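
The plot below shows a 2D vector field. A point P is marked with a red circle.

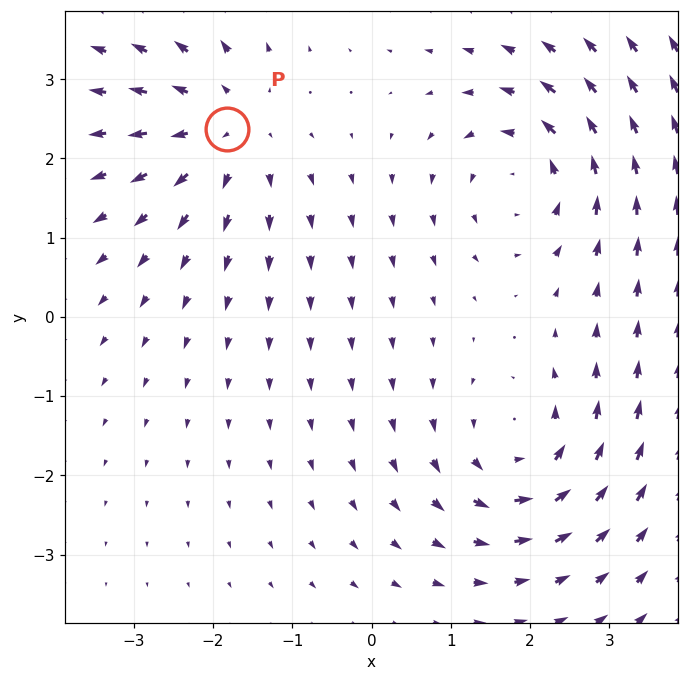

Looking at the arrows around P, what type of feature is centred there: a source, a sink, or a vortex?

source

At P (-1.8, 2.4) the arrows spread outward. Divergence about +5, curl ≈0 — positive divergence with near-zero curl is a source.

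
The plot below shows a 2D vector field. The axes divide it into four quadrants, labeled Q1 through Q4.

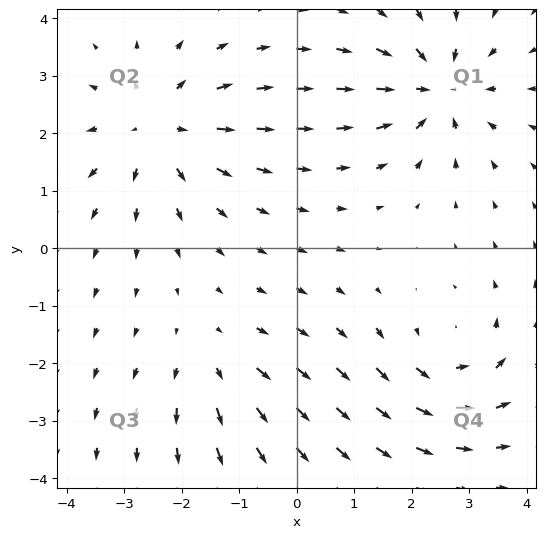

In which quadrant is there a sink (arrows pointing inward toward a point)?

Q1

The sink sits at approximately (2.5, 2.8), which lies in quadrant Q1. The divergence there is about -5, negative as expected for a sink.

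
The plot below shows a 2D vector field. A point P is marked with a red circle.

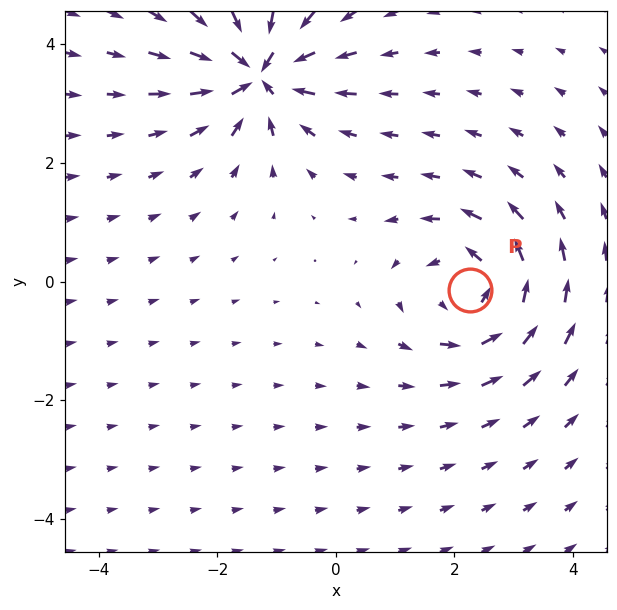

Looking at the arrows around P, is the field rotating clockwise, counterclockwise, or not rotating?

Near P at (2.3, -0.2) the arrows circulate counterclockwise. The curl (z-component) there is about +4; positive curl means counterclockwise rotation.

counterclockwise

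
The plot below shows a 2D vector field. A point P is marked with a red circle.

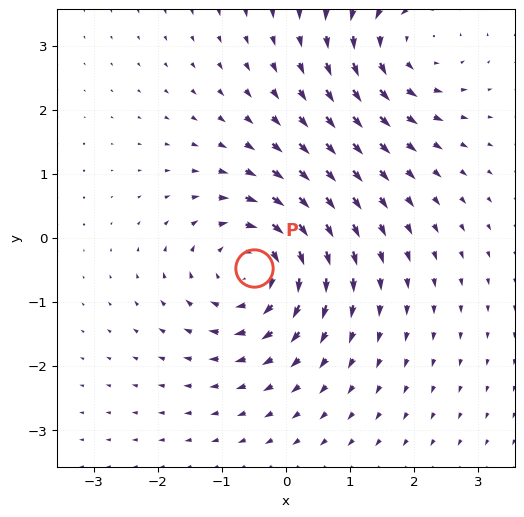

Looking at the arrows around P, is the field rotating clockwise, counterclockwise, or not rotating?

Near P at (-0.5, -0.5) the arrows circulate clockwise. The curl (z-component) there is about -5; negative curl means clockwise rotation.

clockwise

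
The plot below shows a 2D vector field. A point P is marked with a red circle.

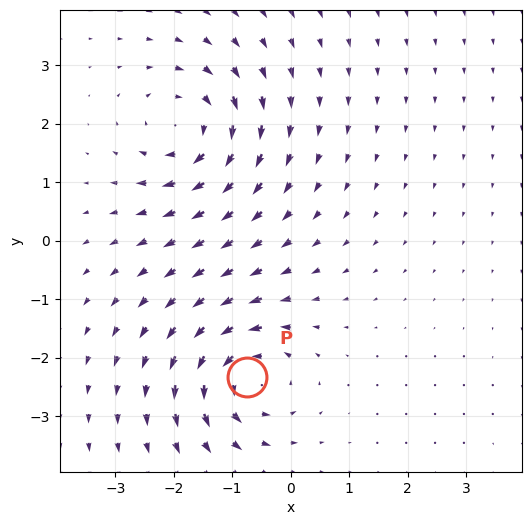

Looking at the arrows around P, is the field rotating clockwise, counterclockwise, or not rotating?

counterclockwise

Near P at (-0.8, -2.3) the arrows circulate counterclockwise. The curl (z-component) there is about +6; positive curl means counterclockwise rotation.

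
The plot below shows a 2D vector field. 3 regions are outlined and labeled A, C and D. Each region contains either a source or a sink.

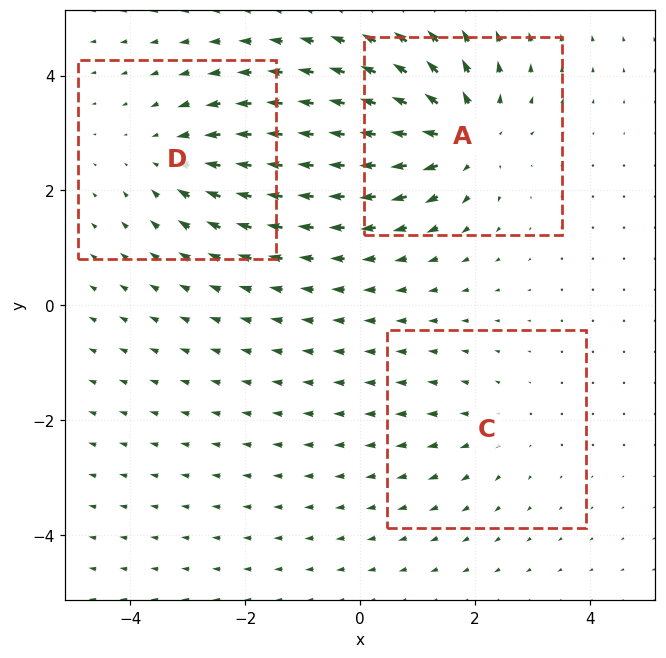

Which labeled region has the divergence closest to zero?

C

Divergence at each region's feature centre — A: about +5, C: about +2, D: about -3. Region C is closest to zero.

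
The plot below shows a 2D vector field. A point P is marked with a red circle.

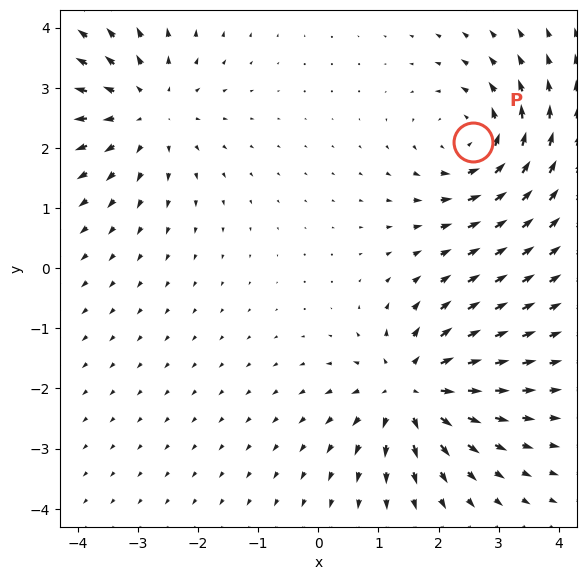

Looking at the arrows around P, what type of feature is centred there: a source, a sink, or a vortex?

At P (2.6, 2.1) the arrows circulate counterclockwise. Divergence ≈0, curl about +5 — near-zero divergence with nonzero curl is a vortex.

vortex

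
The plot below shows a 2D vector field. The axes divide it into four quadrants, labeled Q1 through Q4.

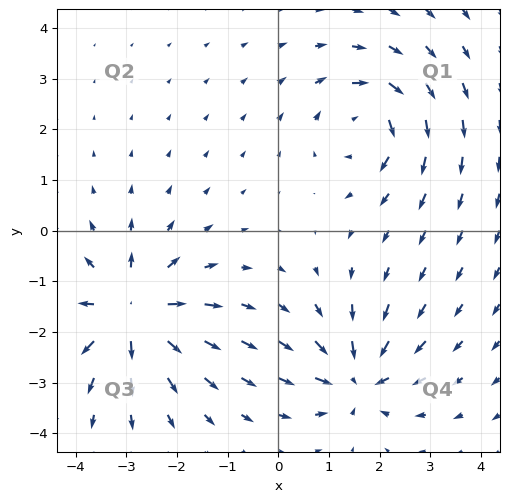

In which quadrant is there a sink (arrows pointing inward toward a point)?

Q4

The sink sits at approximately (1.6, -2.9), which lies in quadrant Q4. The divergence there is about -5, negative as expected for a sink.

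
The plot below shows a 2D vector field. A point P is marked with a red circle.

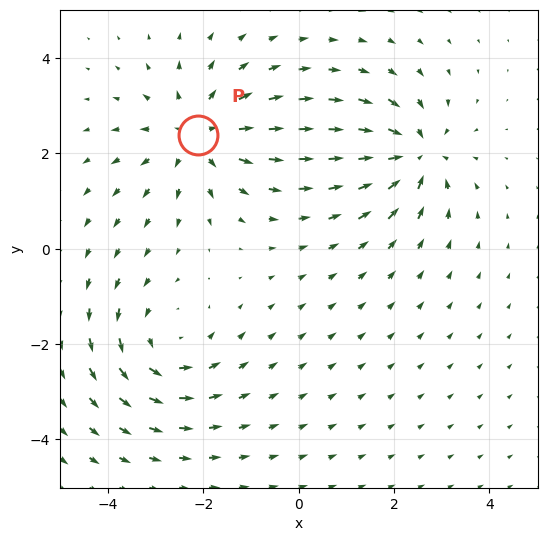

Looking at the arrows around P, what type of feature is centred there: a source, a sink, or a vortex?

At P (-2.1, 2.4) the arrows spread outward. Divergence about +3, curl ≈0 — positive divergence with near-zero curl is a source.

source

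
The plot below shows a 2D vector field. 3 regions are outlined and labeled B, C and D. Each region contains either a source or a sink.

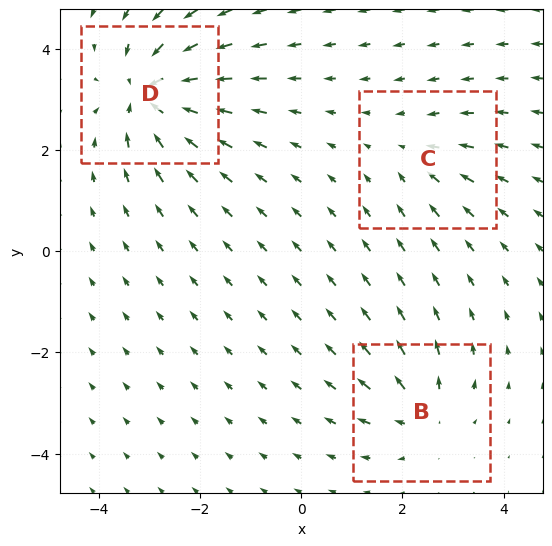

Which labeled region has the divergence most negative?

Divergence at each region's feature centre — B: about +4, C: about -2, D: about -6. Region D is most negative.

D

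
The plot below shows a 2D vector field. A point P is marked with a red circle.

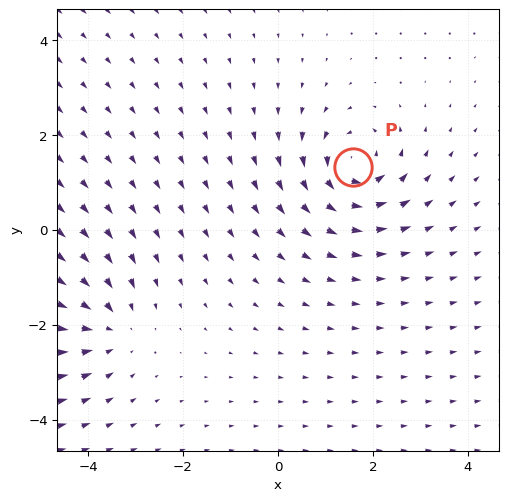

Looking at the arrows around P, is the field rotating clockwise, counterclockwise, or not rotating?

counterclockwise

Near P at (1.6, 1.3) the arrows circulate counterclockwise. The curl (z-component) there is about +5; positive curl means counterclockwise rotation.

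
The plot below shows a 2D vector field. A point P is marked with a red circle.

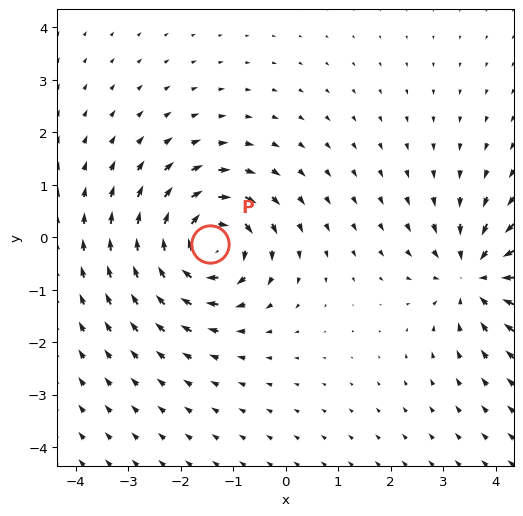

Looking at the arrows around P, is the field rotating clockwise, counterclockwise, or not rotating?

clockwise

Near P at (-1.4, -0.1) the arrows circulate clockwise. The curl (z-component) there is about -6; negative curl means clockwise rotation.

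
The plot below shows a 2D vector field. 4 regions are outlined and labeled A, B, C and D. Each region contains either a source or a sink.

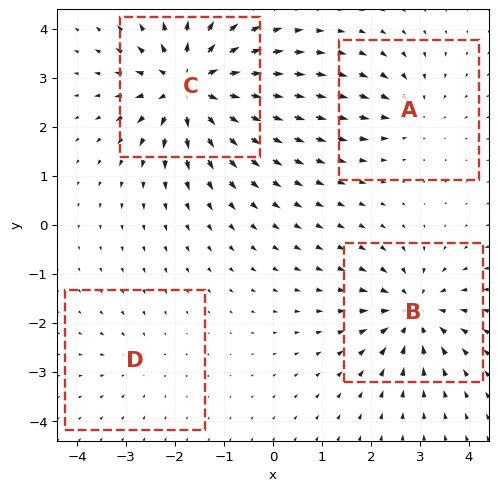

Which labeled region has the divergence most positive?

Divergence at each region's feature centre — A: about -4, B: about -6, C: about +9, D: about -2. Region C is most positive.

C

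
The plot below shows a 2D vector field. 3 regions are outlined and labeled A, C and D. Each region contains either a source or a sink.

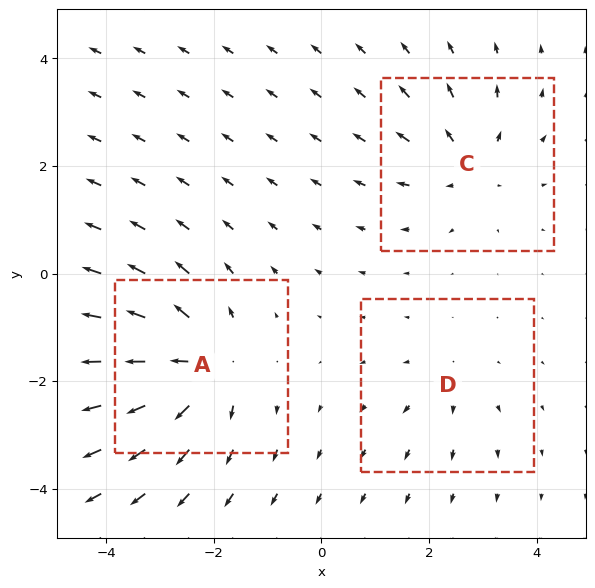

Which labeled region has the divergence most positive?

Divergence at each region's feature centre — A: about +5, C: about +3, D: about +2. Region A is most positive.

A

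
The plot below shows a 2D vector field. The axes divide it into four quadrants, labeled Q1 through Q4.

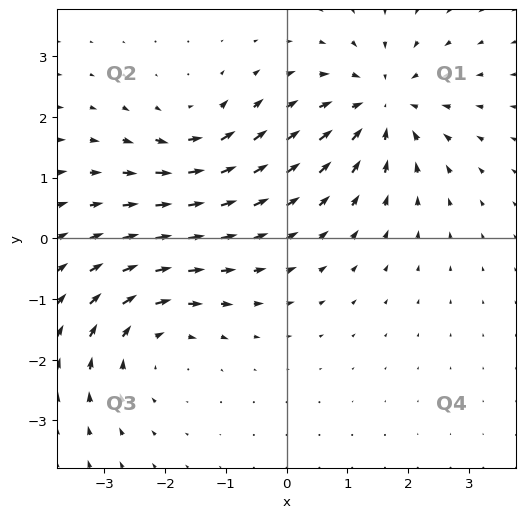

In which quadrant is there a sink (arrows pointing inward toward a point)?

The sink sits at approximately (1.6, 2.2), which lies in quadrant Q1. The divergence there is about -5, negative as expected for a sink.

Q1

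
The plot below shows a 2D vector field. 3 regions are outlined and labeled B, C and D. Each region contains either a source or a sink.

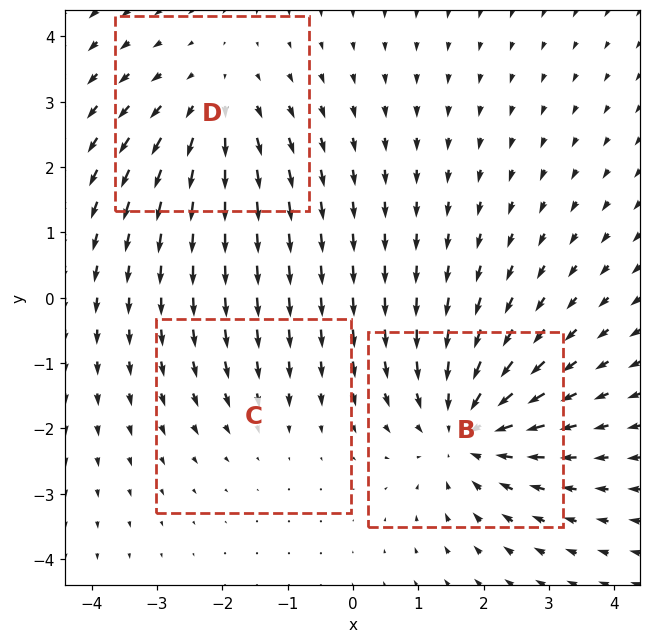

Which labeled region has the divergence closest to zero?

Divergence at each region's feature centre — B: about -4, C: about -2, D: about +3. Region C is closest to zero.

C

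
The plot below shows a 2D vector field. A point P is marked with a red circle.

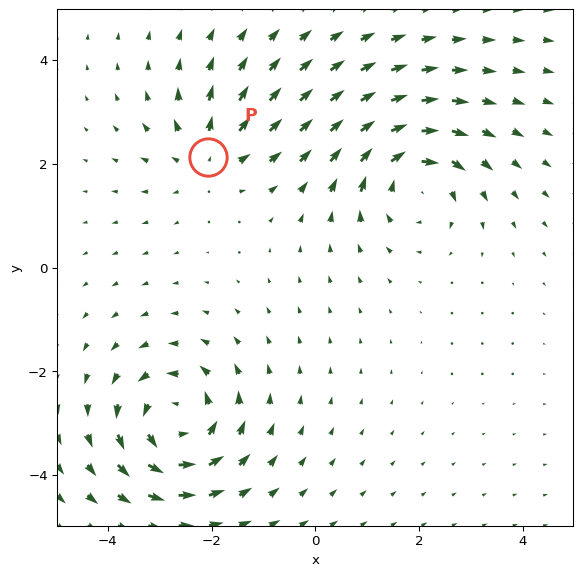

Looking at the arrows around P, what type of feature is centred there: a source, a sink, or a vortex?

At P (-2.1, 2.1) the arrows spread outward. Divergence about +3, curl ≈0 — positive divergence with near-zero curl is a source.

source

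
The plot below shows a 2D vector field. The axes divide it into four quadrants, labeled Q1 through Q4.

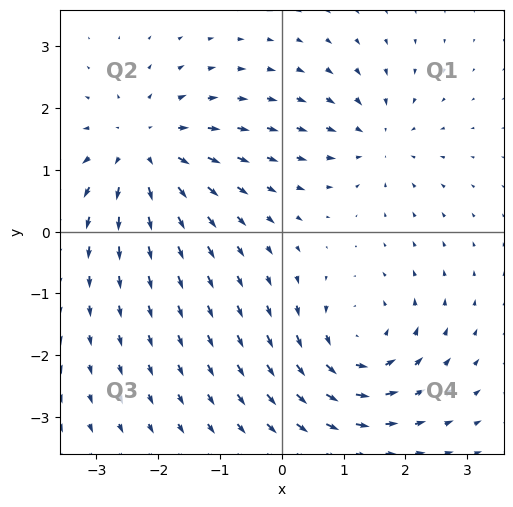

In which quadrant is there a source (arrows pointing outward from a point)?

Q2

The source sits at approximately (-2.2, 1.3), which lies in quadrant Q2. The divergence there is about +5, positive as expected for a source.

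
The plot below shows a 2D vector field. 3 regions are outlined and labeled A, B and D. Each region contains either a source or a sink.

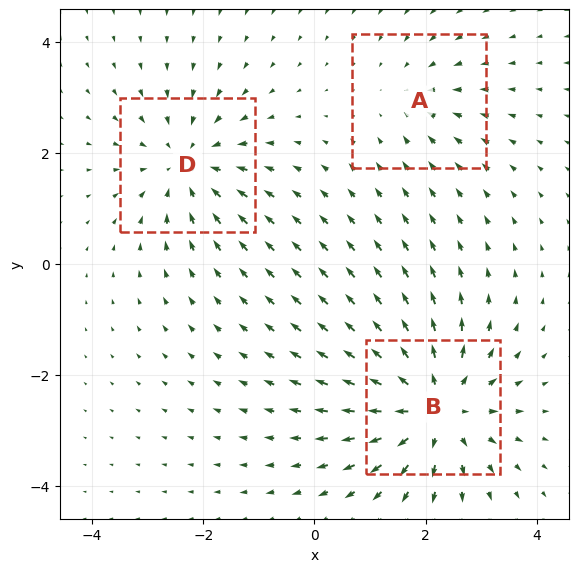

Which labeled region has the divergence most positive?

B

Divergence at each region's feature centre — A: about -2, B: about +4, D: about -3. Region B is most positive.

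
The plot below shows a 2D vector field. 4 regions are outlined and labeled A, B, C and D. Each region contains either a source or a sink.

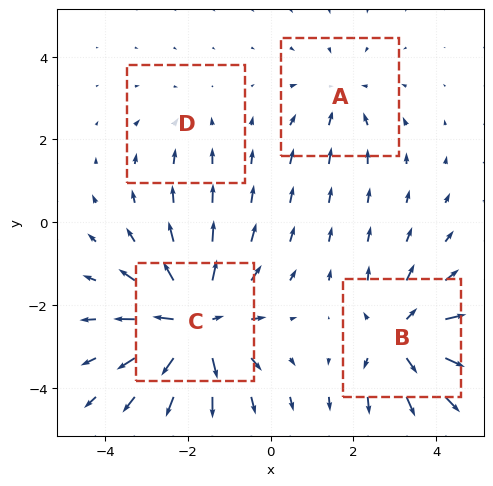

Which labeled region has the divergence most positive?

Divergence at each region's feature centre — A: about -3, B: about +5, C: about +7, D: about -2. Region C is most positive.

C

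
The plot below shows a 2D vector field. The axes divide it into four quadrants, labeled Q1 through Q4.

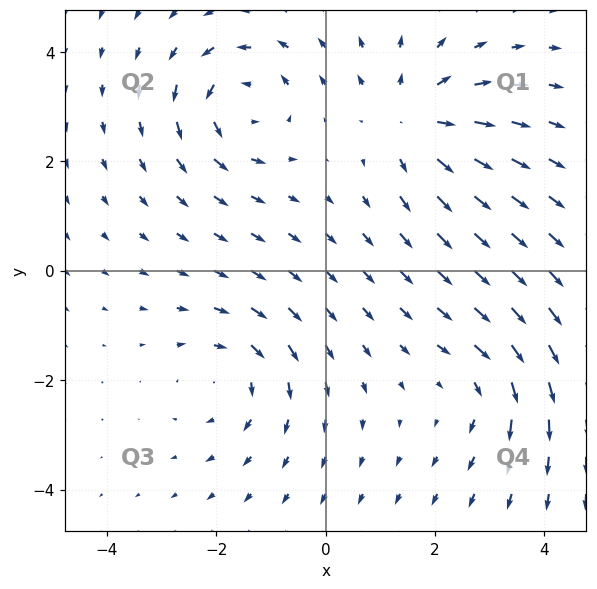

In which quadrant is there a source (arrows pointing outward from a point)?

The source sits at approximately (1.6, 2.8), which lies in quadrant Q1. The divergence there is about +4, positive as expected for a source.

Q1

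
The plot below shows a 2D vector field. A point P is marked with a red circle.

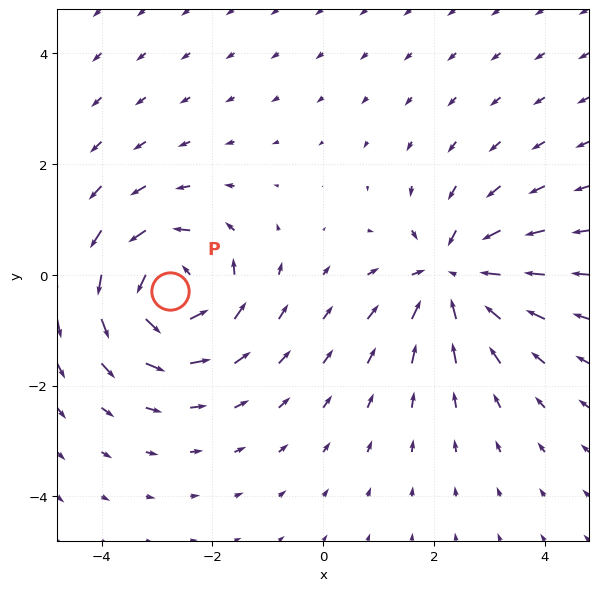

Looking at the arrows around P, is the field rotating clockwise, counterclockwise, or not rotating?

Near P at (-2.8, -0.3) the arrows circulate counterclockwise. The curl (z-component) there is about +5; positive curl means counterclockwise rotation.

counterclockwise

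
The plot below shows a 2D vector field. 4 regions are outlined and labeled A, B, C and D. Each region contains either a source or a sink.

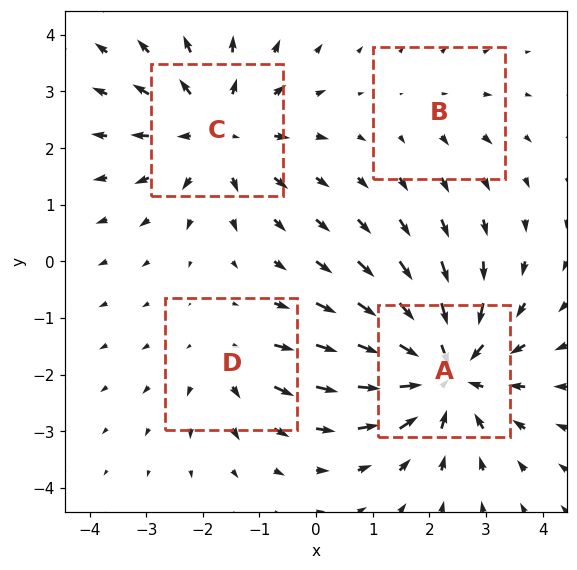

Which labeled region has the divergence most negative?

Divergence at each region's feature centre — A: about -6, B: about +2, C: about +5, D: about +3. Region A is most negative.

A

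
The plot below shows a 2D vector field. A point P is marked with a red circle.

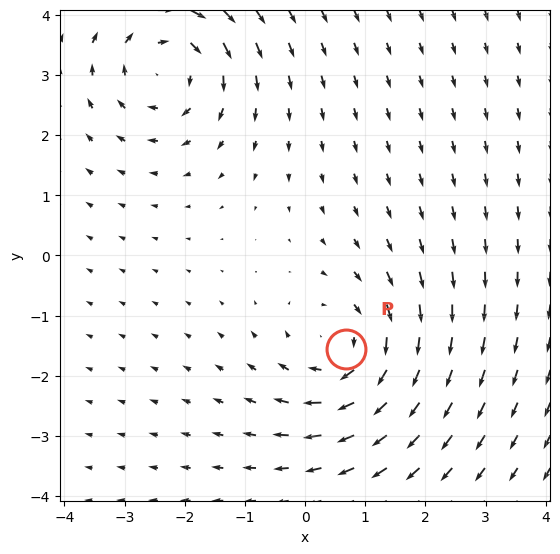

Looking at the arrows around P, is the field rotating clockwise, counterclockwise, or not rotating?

clockwise

Near P at (0.7, -1.6) the arrows circulate clockwise. The curl (z-component) there is about -3; negative curl means clockwise rotation.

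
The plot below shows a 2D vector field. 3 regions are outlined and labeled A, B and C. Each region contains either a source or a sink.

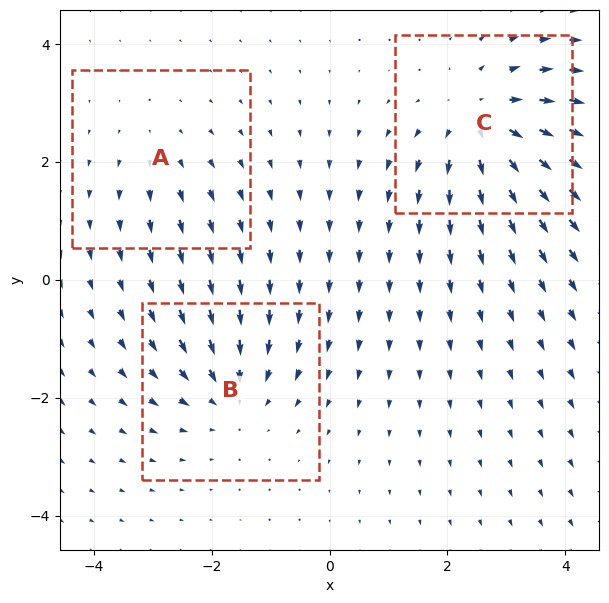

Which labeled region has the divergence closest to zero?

Divergence at each region's feature centre — A: about +2, B: about -3, C: about +5. Region A is closest to zero.

A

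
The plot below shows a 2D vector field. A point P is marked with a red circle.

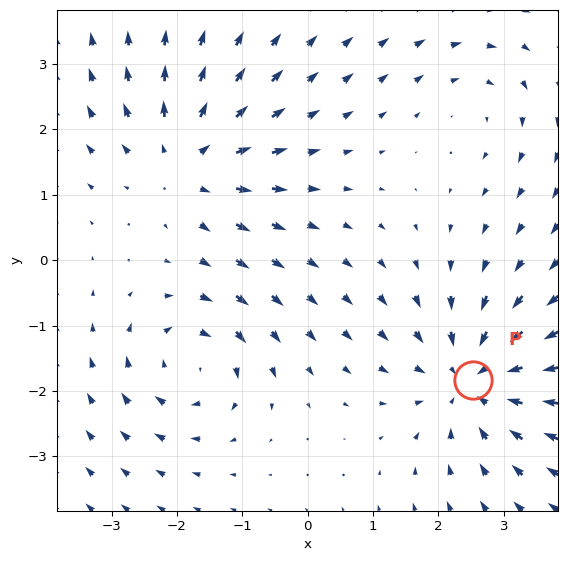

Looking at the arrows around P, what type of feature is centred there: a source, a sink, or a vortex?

At P (2.5, -1.8) the arrows converge inward. Divergence about -5, curl ≈0 — negative divergence with near-zero curl is a sink.

sink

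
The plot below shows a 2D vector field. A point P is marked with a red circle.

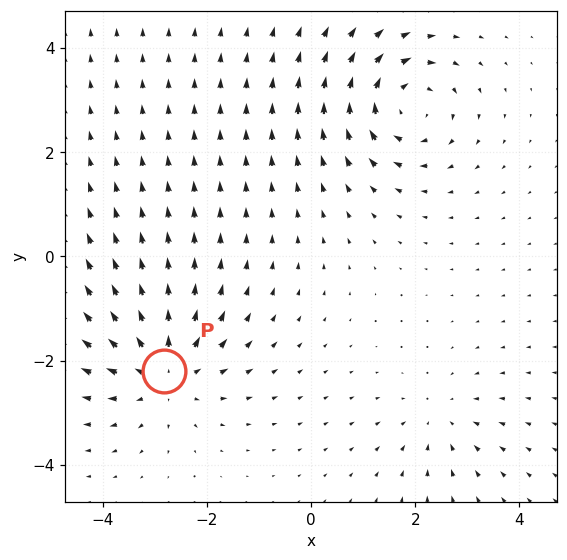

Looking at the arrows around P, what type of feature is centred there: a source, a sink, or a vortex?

source

At P (-2.8, -2.2) the arrows spread outward. Divergence about +5, curl ≈0 — positive divergence with near-zero curl is a source.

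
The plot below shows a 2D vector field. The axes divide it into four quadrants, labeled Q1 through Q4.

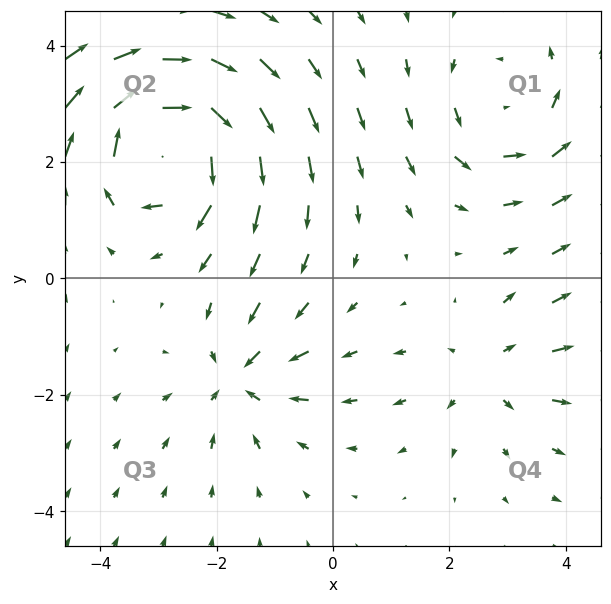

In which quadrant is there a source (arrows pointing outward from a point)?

Q4

The source sits at approximately (2.7, -1.6), which lies in quadrant Q4. The divergence there is about +2, positive as expected for a source.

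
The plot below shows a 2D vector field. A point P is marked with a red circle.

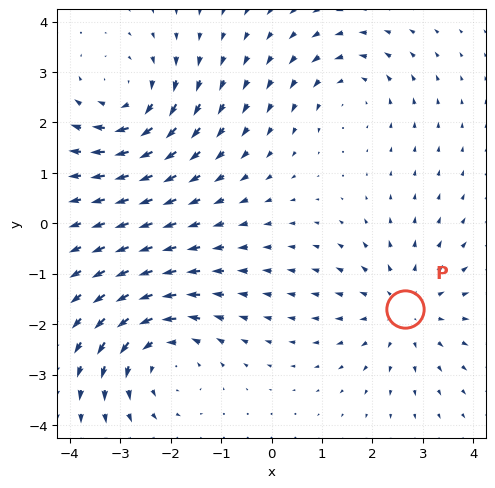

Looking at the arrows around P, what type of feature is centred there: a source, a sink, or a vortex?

At P (2.6, -1.7) the arrows spread outward. Divergence about +3, curl ≈0 — positive divergence with near-zero curl is a source.

source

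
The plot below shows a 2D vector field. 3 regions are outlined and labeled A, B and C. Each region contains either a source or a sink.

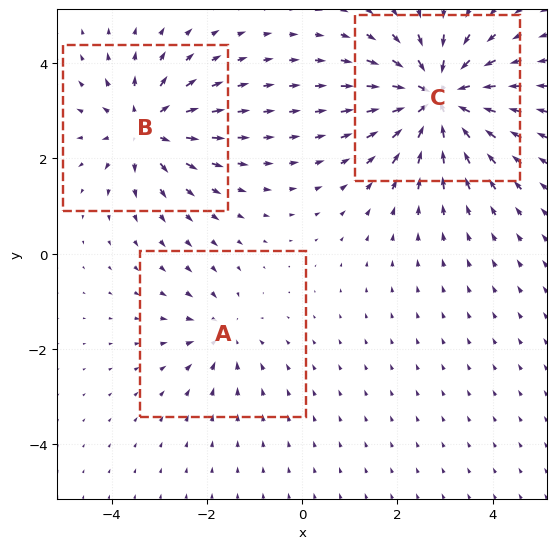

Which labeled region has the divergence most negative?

C

Divergence at each region's feature centre — A: about -2, B: about +4, C: about -6. Region C is most negative.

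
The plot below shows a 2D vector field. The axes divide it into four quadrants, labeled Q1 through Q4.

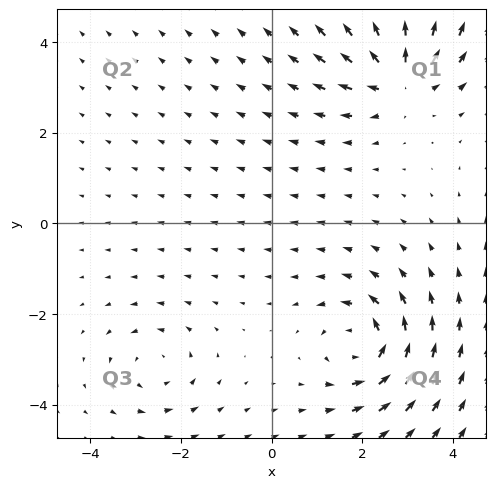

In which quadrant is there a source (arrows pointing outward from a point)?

The source sits at approximately (2.8, 3.2), which lies in quadrant Q1. The divergence there is about +5, positive as expected for a source.

Q1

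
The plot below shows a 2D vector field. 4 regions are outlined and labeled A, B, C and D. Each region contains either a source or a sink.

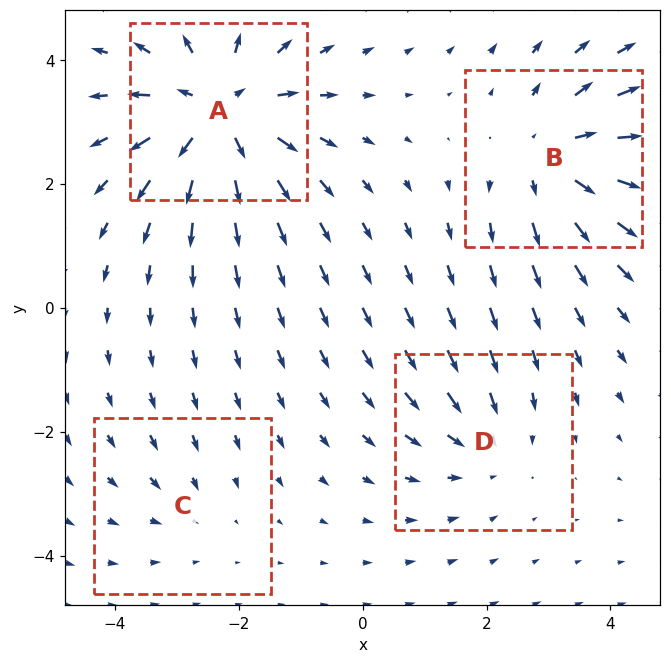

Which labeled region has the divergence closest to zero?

Divergence at each region's feature centre — A: about +7, B: about +5, C: about -2, D: about -3. Region C is closest to zero.

C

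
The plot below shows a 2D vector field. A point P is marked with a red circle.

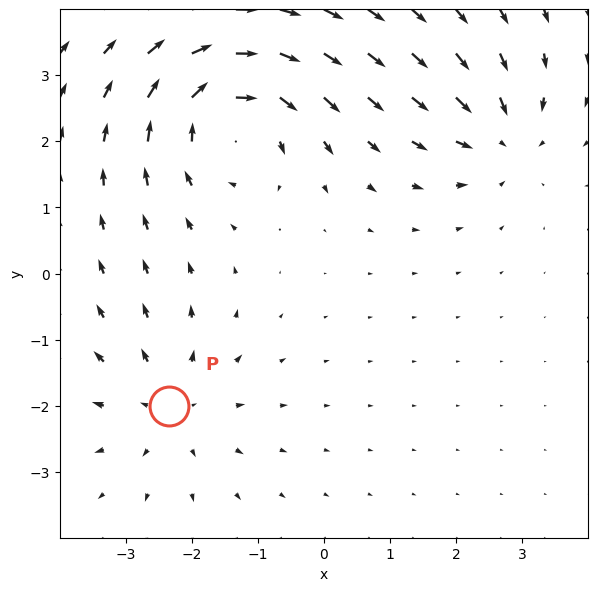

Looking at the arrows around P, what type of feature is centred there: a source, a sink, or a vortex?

At P (-2.3, -2.0) the arrows spread outward. Divergence about +3, curl ≈0 — positive divergence with near-zero curl is a source.

source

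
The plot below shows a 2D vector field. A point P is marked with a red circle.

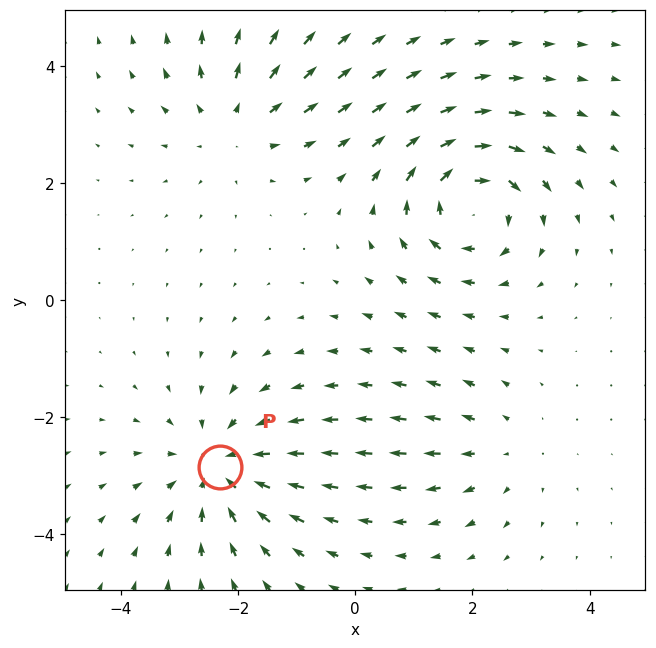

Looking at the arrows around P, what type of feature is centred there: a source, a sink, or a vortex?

sink

At P (-2.3, -2.9) the arrows converge inward. Divergence about -4, curl ≈0 — negative divergence with near-zero curl is a sink.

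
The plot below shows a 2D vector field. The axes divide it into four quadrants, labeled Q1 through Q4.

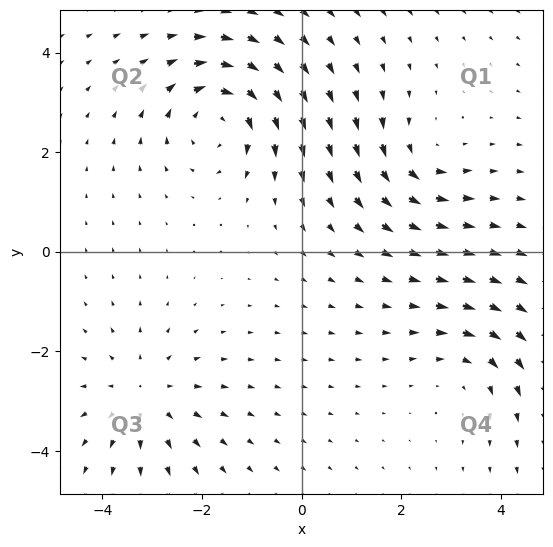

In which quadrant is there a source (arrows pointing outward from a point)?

The source sits at approximately (-3.2, -2.9), which lies in quadrant Q3. The divergence there is about +3, positive as expected for a source.

Q3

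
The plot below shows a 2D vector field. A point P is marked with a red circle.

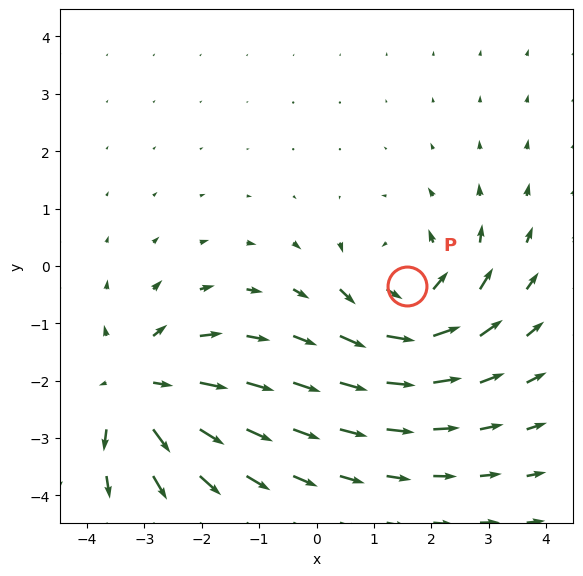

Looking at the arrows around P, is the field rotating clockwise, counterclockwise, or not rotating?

Near P at (1.6, -0.3) the arrows circulate counterclockwise. The curl (z-component) there is about +3; positive curl means counterclockwise rotation.

counterclockwise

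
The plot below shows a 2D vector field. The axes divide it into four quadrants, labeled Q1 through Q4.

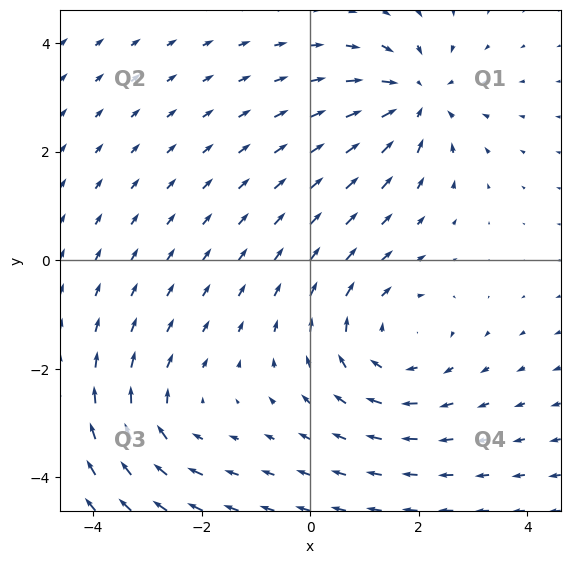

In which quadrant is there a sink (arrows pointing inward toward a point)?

Q1

The sink sits at approximately (2.0, 3.0), which lies in quadrant Q1. The divergence there is about -4, negative as expected for a sink.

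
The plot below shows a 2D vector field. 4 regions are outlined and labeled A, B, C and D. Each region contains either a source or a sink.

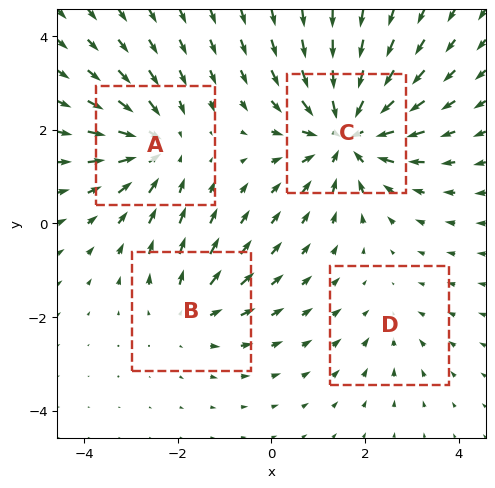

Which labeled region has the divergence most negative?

Divergence at each region's feature centre — A: about -4, B: about +3, C: about -7, D: about -2. Region C is most negative.

C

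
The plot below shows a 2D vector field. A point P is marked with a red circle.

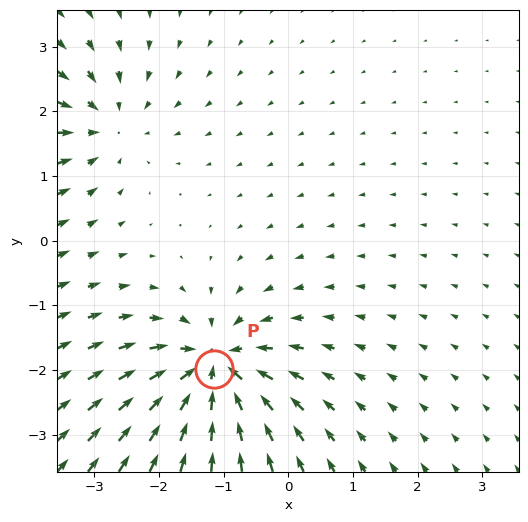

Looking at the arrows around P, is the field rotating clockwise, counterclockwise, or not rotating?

not rotating

Near P at (-1.2, -2.0) the arrows show no circulation. The curl there is ≈0.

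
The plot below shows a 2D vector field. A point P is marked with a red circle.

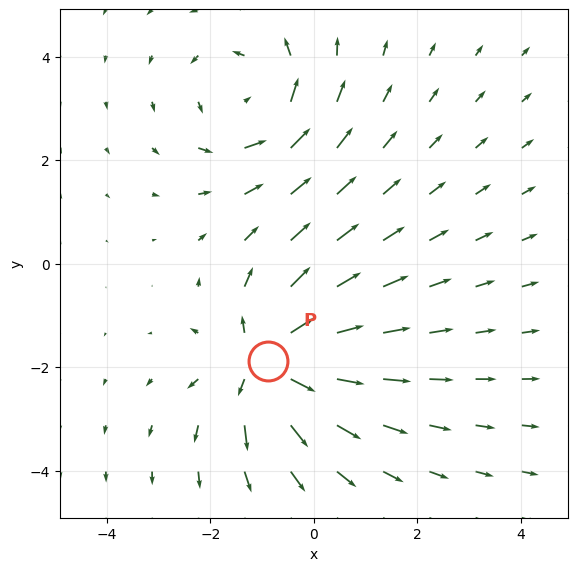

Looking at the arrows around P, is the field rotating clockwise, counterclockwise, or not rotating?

not rotating

Near P at (-0.9, -1.9) the arrows show no circulation. The curl there is ≈0.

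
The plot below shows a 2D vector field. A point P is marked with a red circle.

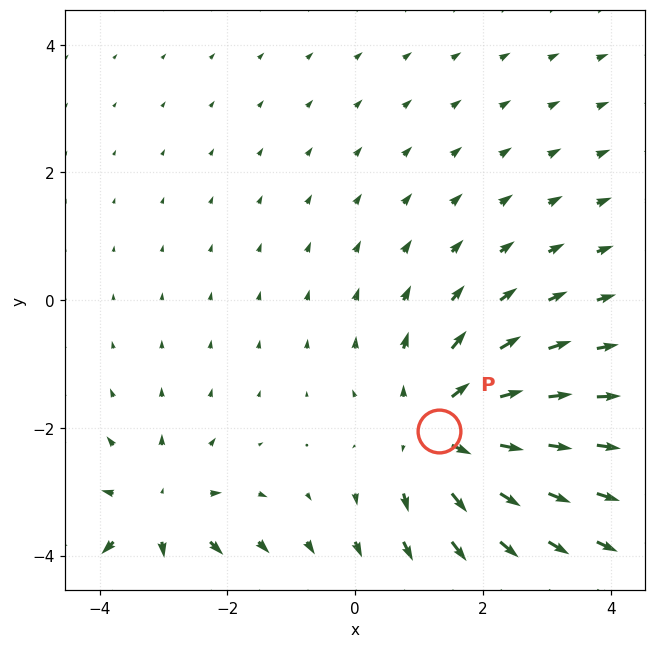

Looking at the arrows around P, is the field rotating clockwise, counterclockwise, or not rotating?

Near P at (1.3, -2.0) the arrows show no circulation. The curl there is ≈0.

not rotating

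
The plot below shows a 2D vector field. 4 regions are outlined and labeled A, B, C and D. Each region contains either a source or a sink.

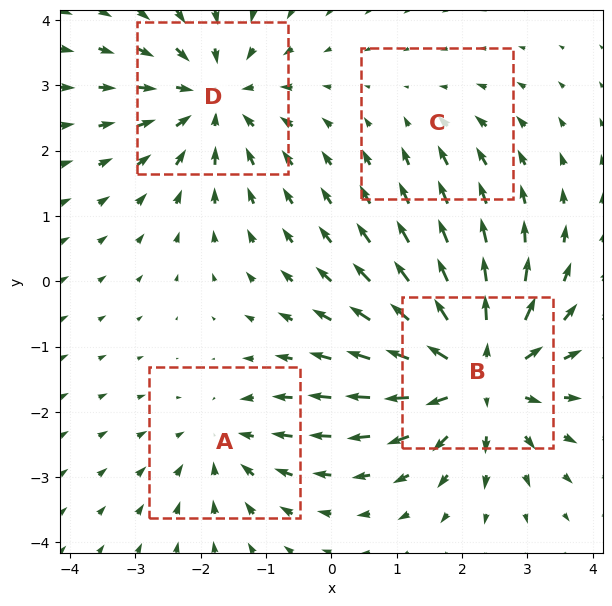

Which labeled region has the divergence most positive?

Divergence at each region's feature centre — A: about -3, B: about +7, C: about -2, D: about -5. Region B is most positive.

B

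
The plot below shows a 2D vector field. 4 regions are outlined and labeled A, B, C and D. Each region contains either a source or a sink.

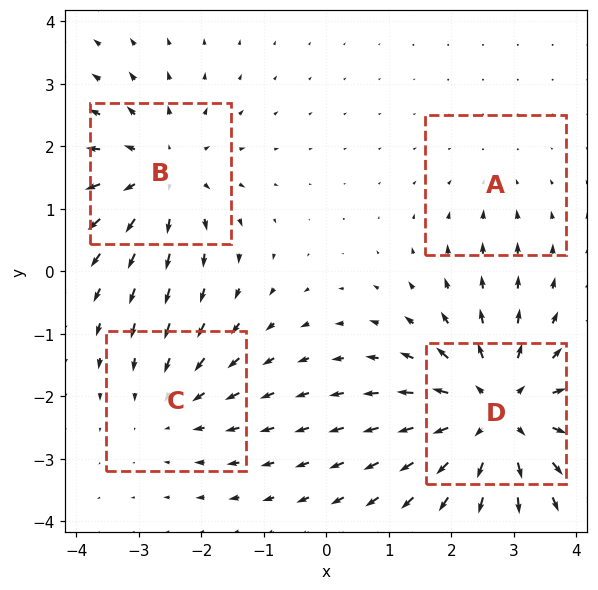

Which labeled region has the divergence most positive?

Divergence at each region's feature centre — A: about -2, B: about +4, C: about -3, D: about +6. Region D is most positive.

D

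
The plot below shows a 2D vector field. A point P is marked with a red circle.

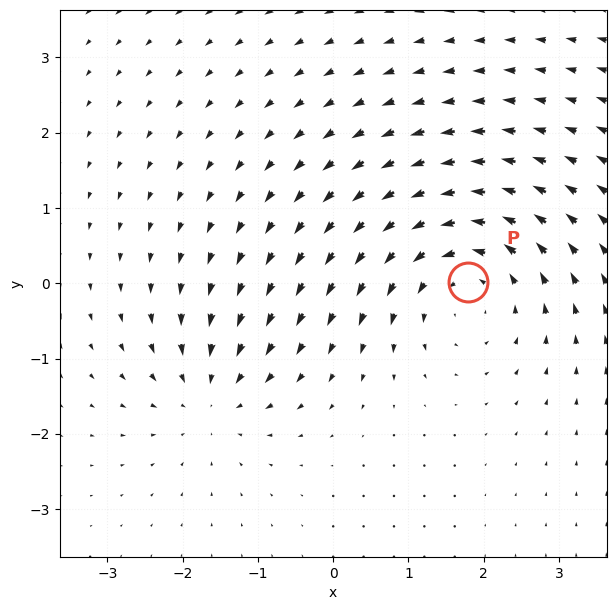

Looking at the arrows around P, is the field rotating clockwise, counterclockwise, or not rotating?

Near P at (1.8, 0.0) the arrows circulate counterclockwise. The curl (z-component) there is about +4; positive curl means counterclockwise rotation.

counterclockwise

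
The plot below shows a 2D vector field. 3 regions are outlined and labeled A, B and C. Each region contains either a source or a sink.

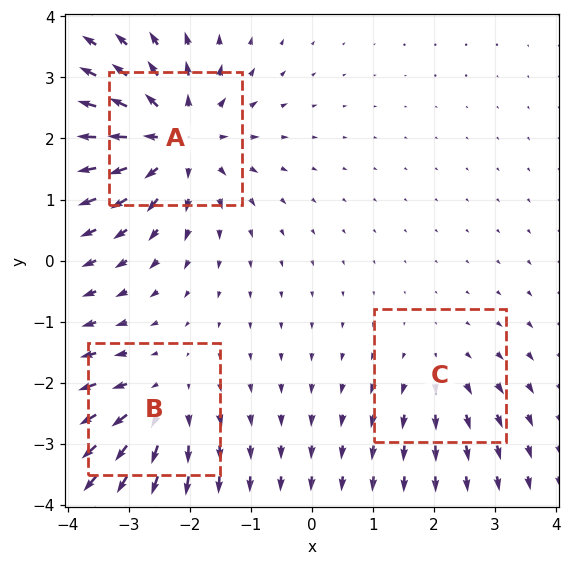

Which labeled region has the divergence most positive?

Divergence at each region's feature centre — A: about +5, B: about +3, C: about +2. Region A is most positive.

A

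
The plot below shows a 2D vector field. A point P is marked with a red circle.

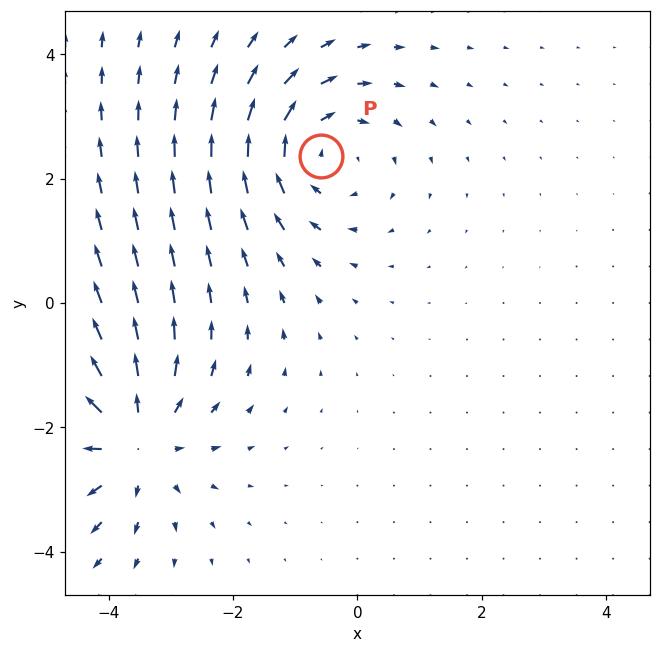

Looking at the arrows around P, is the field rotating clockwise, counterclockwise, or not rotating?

Near P at (-0.6, 2.4) the arrows circulate clockwise. The curl (z-component) there is about -3; negative curl means clockwise rotation.

clockwise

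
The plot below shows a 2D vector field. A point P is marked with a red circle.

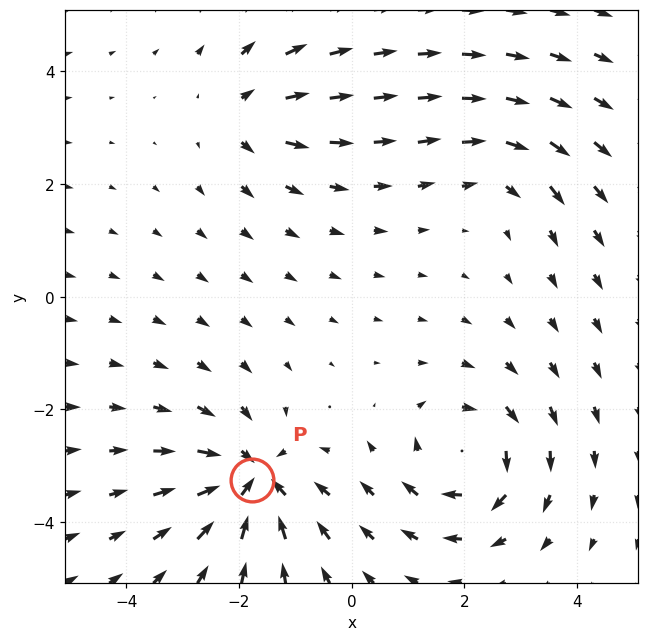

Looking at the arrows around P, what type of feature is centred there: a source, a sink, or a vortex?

At P (-1.8, -3.3) the arrows converge inward. Divergence about -6, curl ≈0 — negative divergence with near-zero curl is a sink.

sink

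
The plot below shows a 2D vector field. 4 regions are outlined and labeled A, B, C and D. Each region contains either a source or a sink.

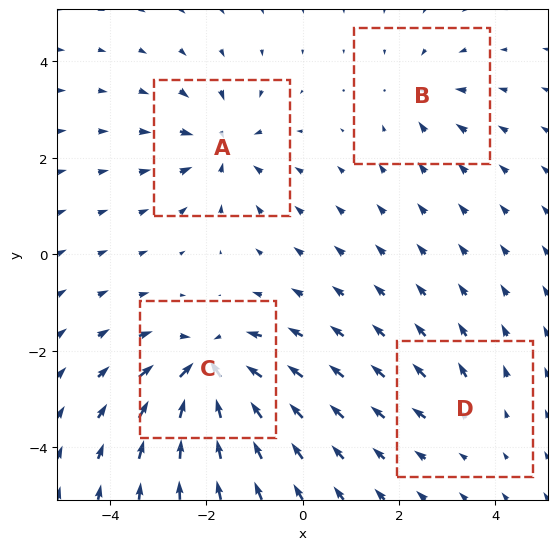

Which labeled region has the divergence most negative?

C

Divergence at each region's feature centre — A: about -6, B: about -4, C: about -9, D: about +2. Region C is most negative.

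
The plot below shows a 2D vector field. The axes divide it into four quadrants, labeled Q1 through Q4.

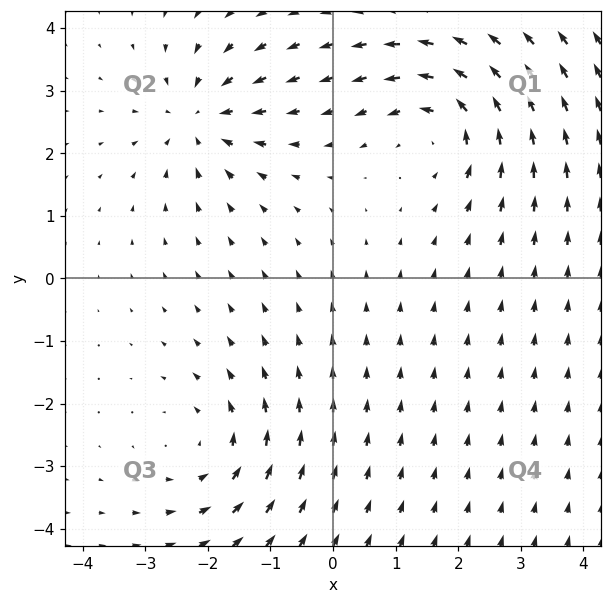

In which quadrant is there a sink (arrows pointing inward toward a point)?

The sink sits at approximately (-2.1, 2.6), which lies in quadrant Q2. The divergence there is about -5, negative as expected for a sink.

Q2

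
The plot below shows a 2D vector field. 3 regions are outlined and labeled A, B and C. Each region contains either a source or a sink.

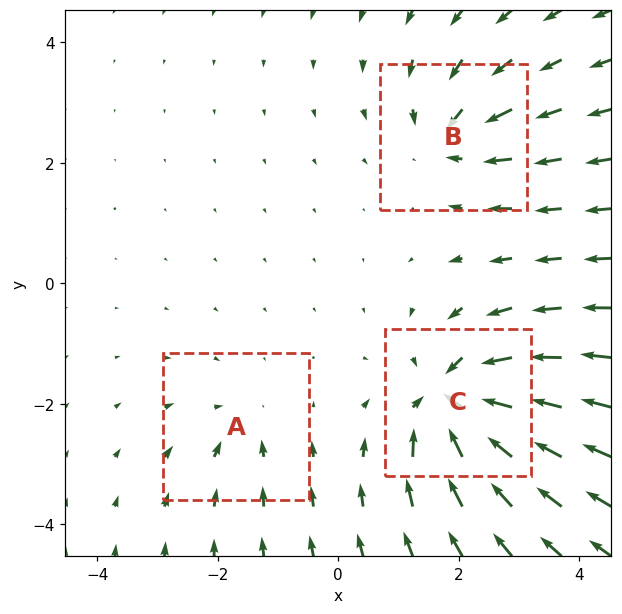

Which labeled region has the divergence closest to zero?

A

Divergence at each region's feature centre — A: about -2, B: about -4, C: about -7. Region A is closest to zero.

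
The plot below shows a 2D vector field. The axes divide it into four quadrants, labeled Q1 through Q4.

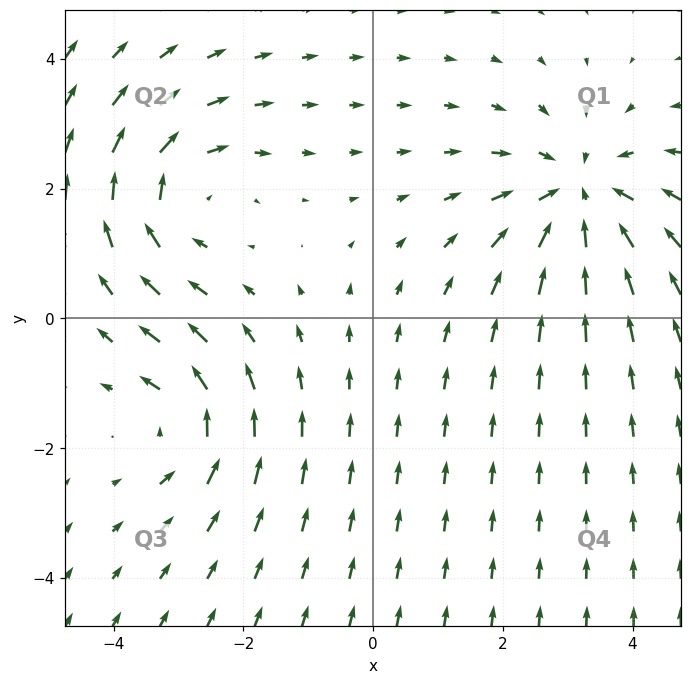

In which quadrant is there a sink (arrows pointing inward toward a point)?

The sink sits at approximately (3.2, 1.9), which lies in quadrant Q1. The divergence there is about -4, negative as expected for a sink.

Q1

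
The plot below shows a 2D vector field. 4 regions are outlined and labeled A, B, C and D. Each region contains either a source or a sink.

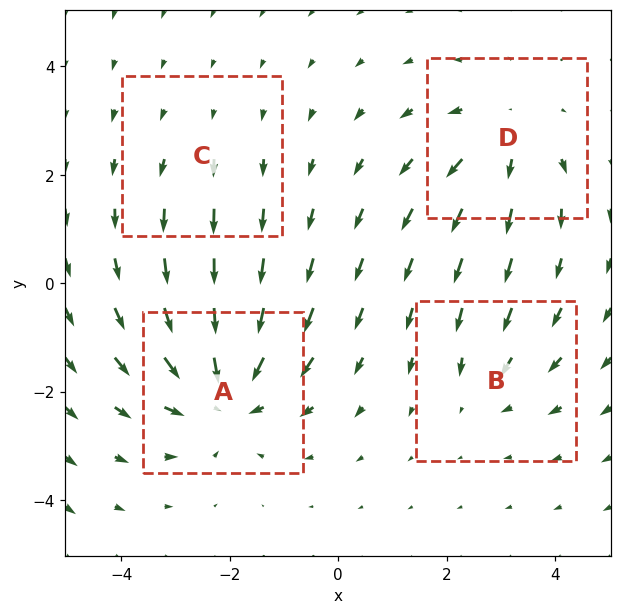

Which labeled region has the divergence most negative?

A

Divergence at each region's feature centre — A: about -6, B: about -3, C: about +2, D: about +4. Region A is most negative.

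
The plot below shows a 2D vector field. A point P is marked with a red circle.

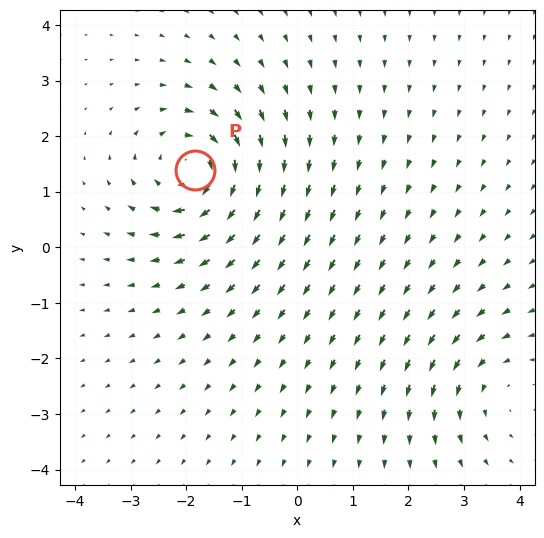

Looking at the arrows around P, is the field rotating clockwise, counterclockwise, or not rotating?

Near P at (-1.8, 1.4) the arrows circulate clockwise. The curl (z-component) there is about -5; negative curl means clockwise rotation.

clockwise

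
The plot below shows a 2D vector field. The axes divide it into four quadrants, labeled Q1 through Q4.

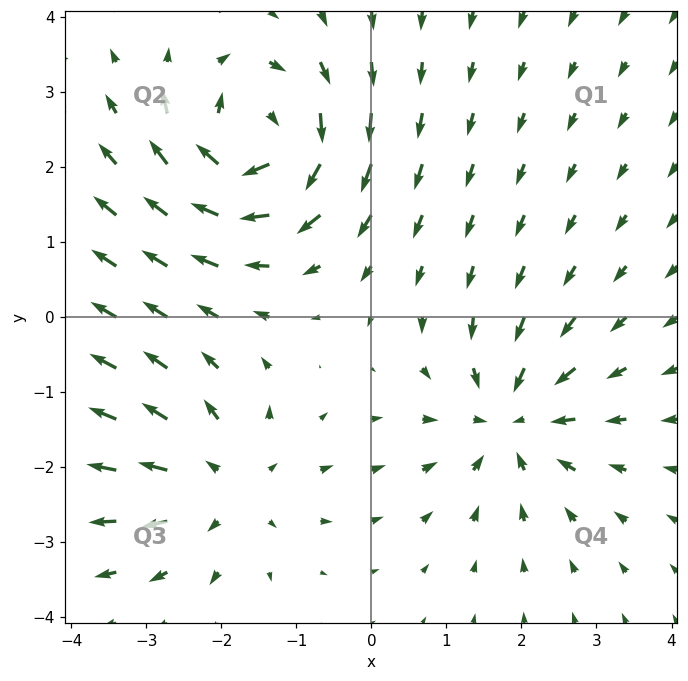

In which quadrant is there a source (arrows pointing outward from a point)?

The source sits at approximately (-2.0, -2.2), which lies in quadrant Q3. The divergence there is about +2, positive as expected for a source.

Q3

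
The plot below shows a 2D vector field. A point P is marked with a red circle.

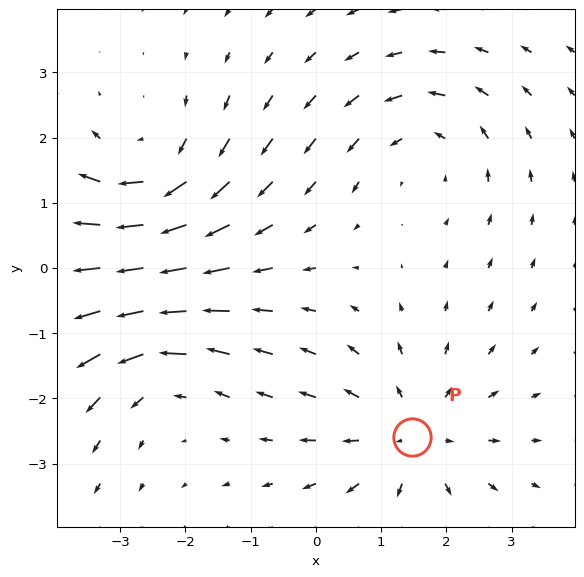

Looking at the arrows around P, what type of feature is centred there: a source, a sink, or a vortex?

source

At P (1.5, -2.6) the arrows spread outward. Divergence about +4, curl ≈0 — positive divergence with near-zero curl is a source.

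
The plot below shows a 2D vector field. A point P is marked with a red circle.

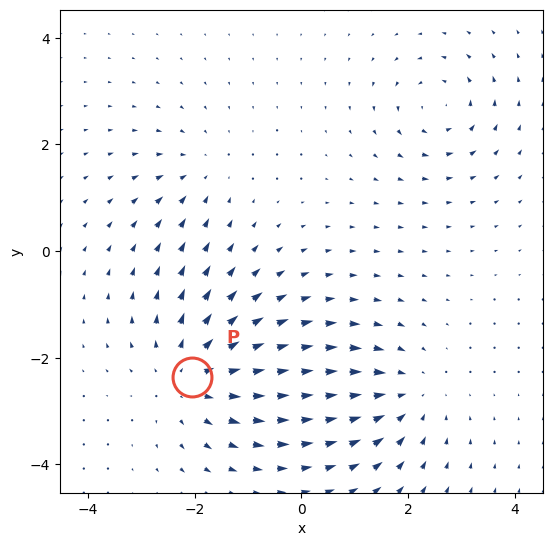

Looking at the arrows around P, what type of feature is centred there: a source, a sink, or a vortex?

source

At P (-2.0, -2.4) the arrows spread outward. Divergence about +4, curl ≈0 — positive divergence with near-zero curl is a source.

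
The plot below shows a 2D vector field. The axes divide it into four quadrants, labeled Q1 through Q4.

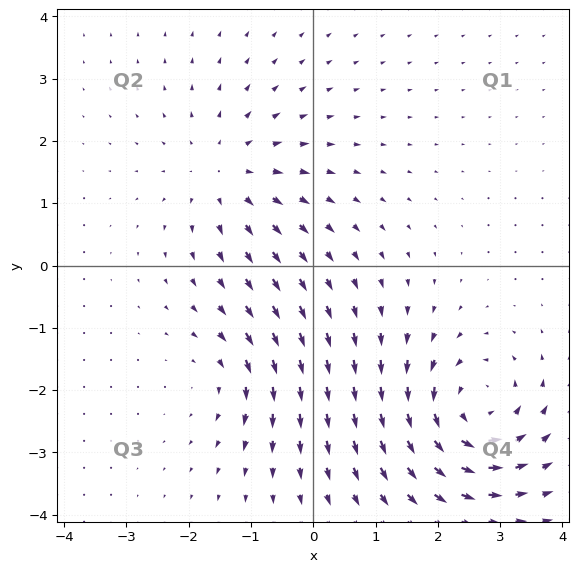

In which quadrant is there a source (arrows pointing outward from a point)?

The source sits at approximately (-1.4, 1.5), which lies in quadrant Q2. The divergence there is about +4, positive as expected for a source.

Q2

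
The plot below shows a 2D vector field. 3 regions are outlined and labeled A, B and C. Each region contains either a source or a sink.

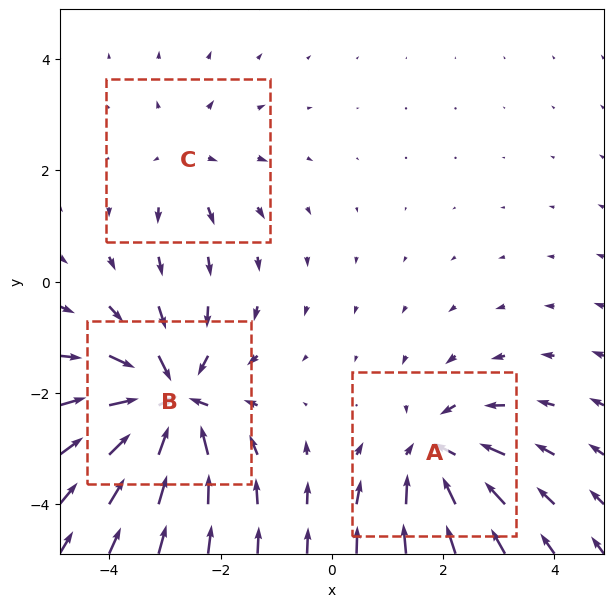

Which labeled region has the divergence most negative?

B

Divergence at each region's feature centre — A: about -4, B: about -5, C: about +2. Region B is most negative.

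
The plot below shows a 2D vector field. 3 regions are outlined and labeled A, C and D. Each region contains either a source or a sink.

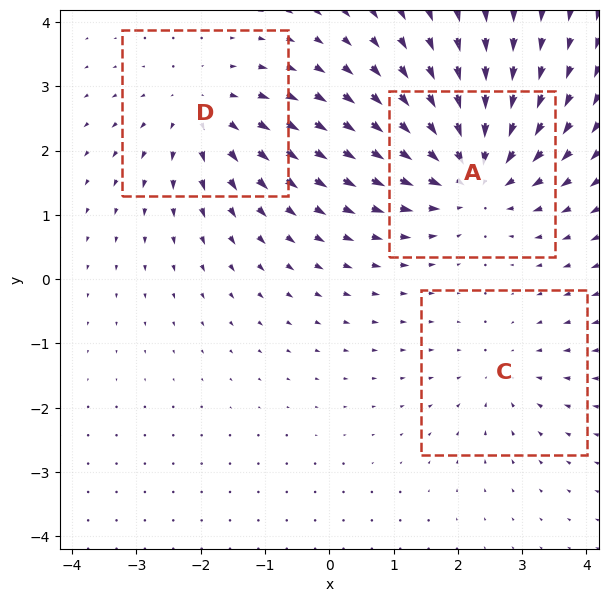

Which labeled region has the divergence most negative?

Divergence at each region's feature centre — A: about -5, C: about -2, D: about +3. Region A is most negative.

A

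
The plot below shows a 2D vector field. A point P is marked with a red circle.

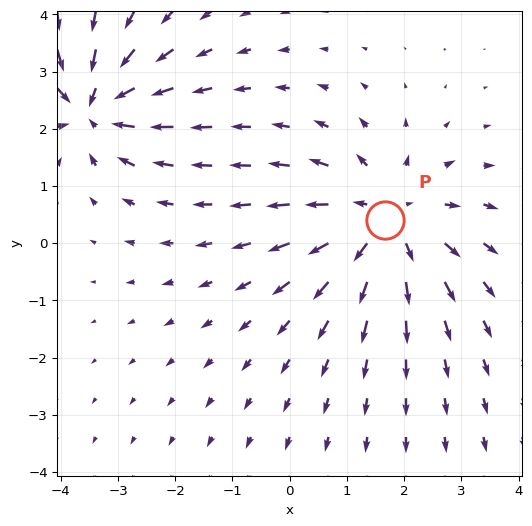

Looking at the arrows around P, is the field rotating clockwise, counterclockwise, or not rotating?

Near P at (1.7, 0.4) the arrows show no circulation. The curl there is ≈0.

not rotating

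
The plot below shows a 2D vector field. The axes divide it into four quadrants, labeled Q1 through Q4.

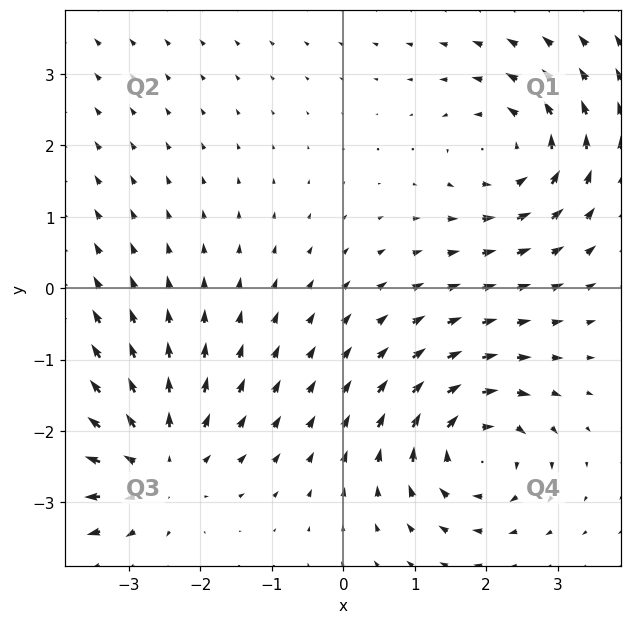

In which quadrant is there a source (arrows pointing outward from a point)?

Q3

The source sits at approximately (-2.6, -2.5), which lies in quadrant Q3. The divergence there is about +3, positive as expected for a source.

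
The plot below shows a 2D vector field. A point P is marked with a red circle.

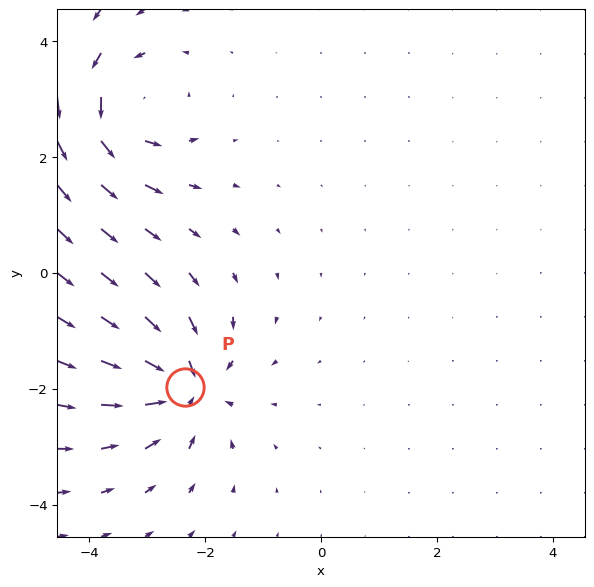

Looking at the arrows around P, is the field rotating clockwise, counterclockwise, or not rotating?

Near P at (-2.3, -2.0) the arrows show no circulation. The curl there is ≈0.

not rotating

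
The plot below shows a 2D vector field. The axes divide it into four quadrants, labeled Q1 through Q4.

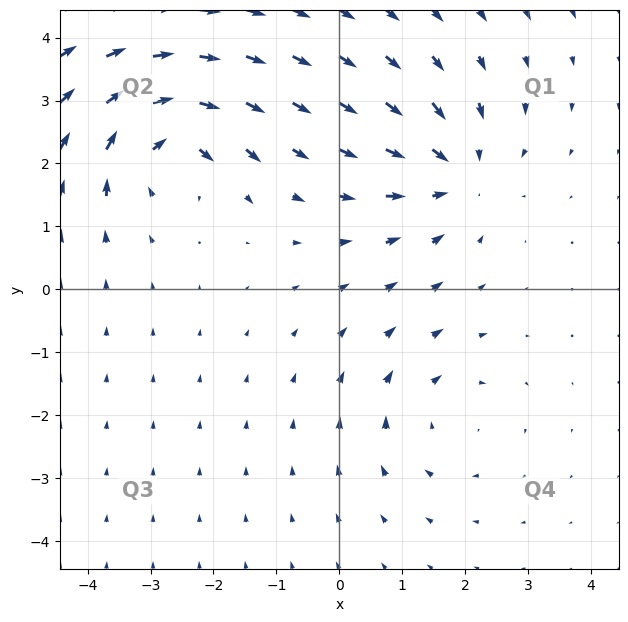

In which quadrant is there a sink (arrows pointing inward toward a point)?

The sink sits at approximately (1.9, 1.9), which lies in quadrant Q1. The divergence there is about -4, negative as expected for a sink.

Q1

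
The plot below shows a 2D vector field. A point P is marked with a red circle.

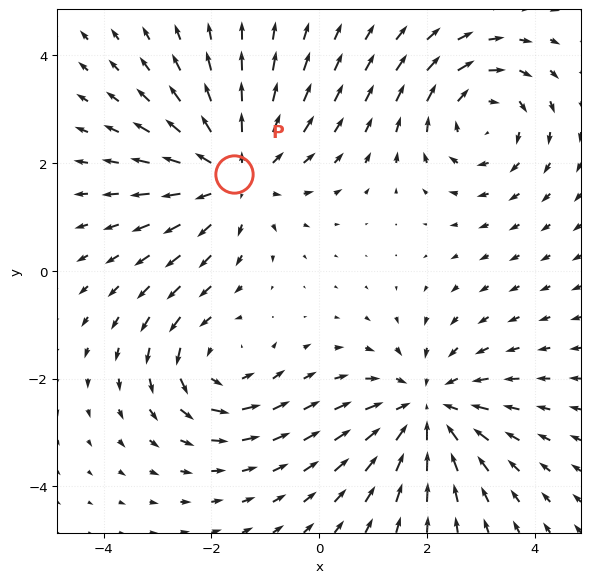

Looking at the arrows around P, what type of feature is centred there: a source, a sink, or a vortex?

At P (-1.6, 1.8) the arrows spread outward. Divergence about +4, curl ≈0 — positive divergence with near-zero curl is a source.

source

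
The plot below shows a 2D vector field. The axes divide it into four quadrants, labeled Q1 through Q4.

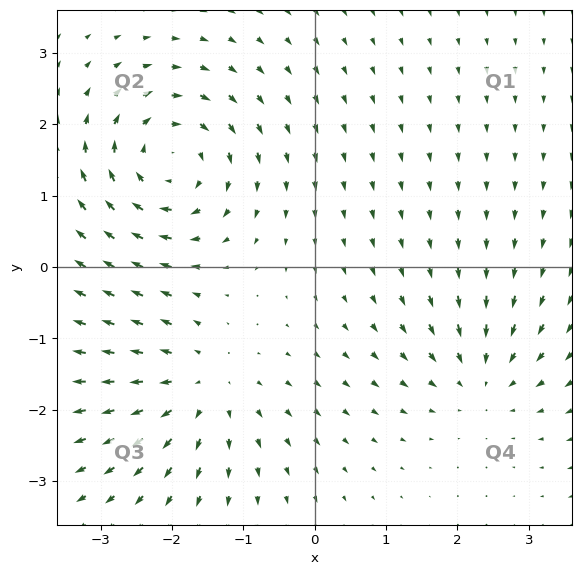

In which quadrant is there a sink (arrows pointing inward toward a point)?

The sink sits at approximately (2.3, -1.6), which lies in quadrant Q4. The divergence there is about -3, negative as expected for a sink.

Q4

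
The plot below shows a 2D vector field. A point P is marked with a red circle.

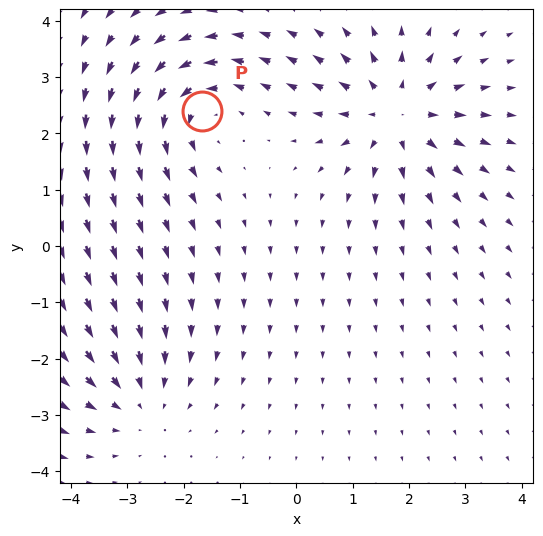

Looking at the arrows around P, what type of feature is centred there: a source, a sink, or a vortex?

vortex

At P (-1.7, 2.4) the arrows circulate counterclockwise. Divergence ≈0, curl about +4 — near-zero divergence with nonzero curl is a vortex.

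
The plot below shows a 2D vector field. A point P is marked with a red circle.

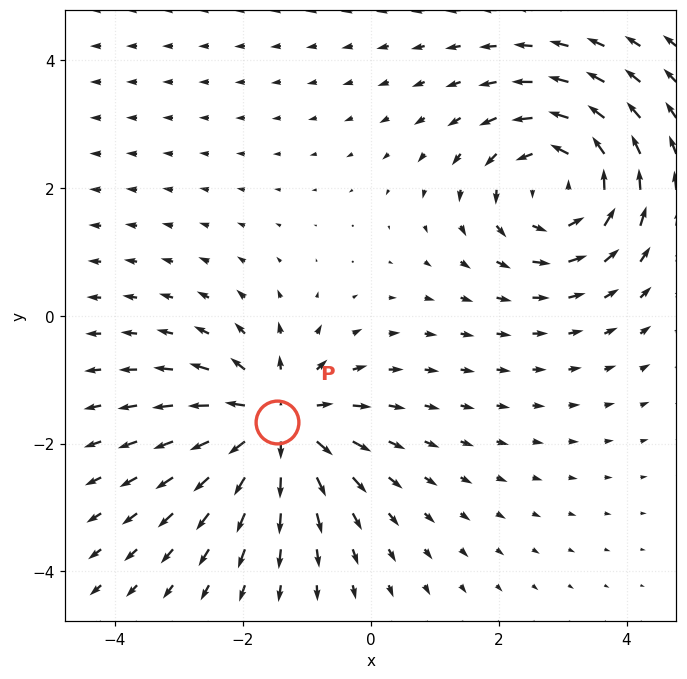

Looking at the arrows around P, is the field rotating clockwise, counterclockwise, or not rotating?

not rotating

Near P at (-1.5, -1.7) the arrows show no circulation. The curl there is ≈0.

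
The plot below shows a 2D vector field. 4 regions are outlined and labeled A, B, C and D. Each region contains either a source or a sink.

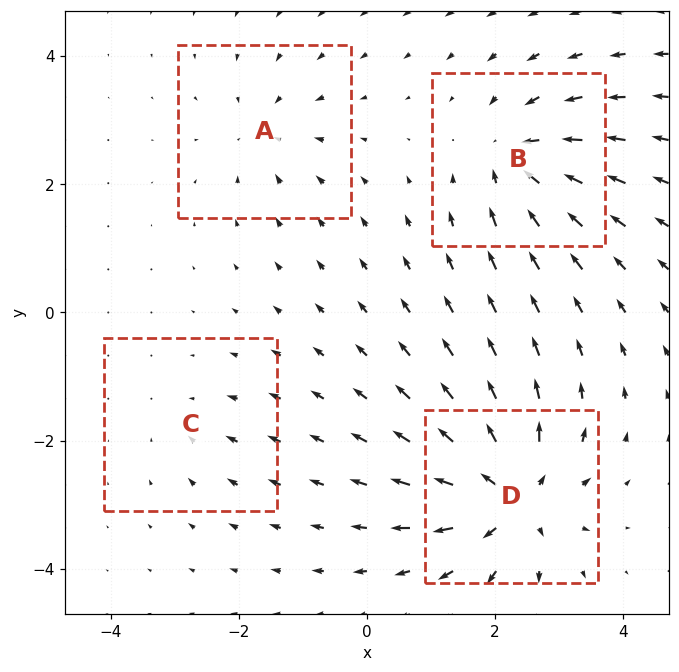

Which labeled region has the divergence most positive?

Divergence at each region's feature centre — A: about -4, B: about -6, C: about -3, D: about +9. Region D is most positive.

D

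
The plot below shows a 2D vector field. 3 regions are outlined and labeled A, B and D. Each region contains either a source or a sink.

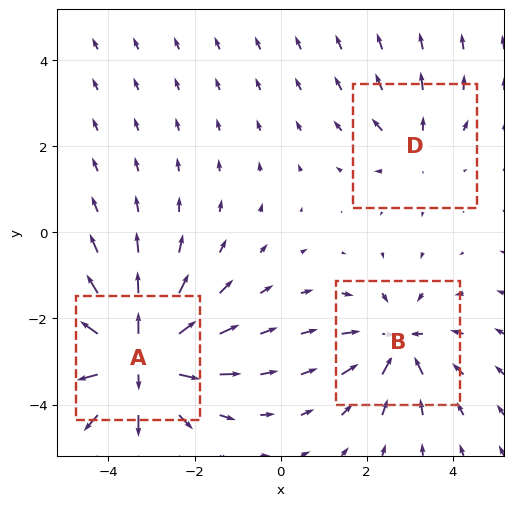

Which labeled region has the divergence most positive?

A

Divergence at each region's feature centre — A: about +6, B: about -4, D: about +2. Region A is most positive.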